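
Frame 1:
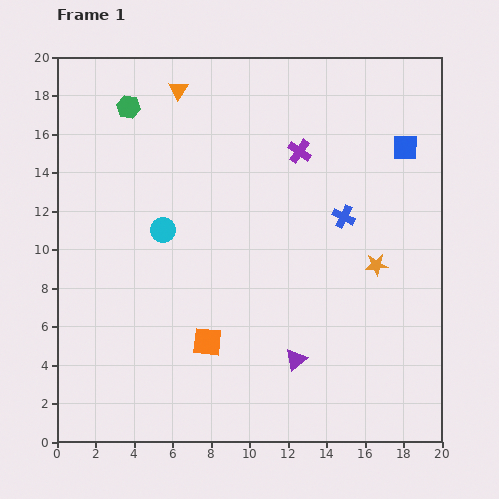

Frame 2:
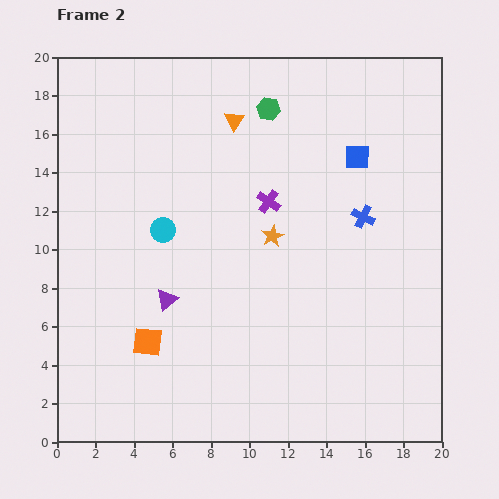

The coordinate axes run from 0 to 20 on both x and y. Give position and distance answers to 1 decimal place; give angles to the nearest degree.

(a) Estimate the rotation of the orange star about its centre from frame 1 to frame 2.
22° counter-clockwise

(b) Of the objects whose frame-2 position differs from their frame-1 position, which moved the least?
the blue cross

(moved 1.0)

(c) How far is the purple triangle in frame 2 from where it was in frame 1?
7.4

The purple triangle moved from (12.4, 4.3) to (5.7, 7.4), a distance of √(6.7² + 3.1²) ≈ 7.4.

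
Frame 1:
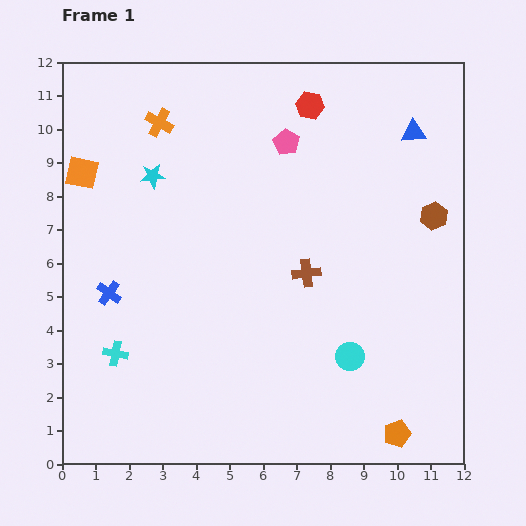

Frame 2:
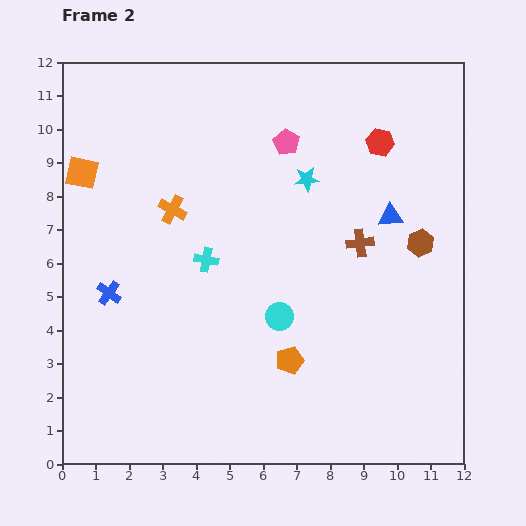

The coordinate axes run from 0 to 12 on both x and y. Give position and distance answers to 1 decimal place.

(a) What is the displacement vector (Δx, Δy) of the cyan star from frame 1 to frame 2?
(4.6, -0.1)

The cyan star was at (2.7, 8.6) in frame 1 and (7.3, 8.5) in frame 2.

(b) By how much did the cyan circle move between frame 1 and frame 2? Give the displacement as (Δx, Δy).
(-2.1, 1.2)

The cyan circle was at (8.6, 3.2) in frame 1 and (6.5, 4.4) in frame 2.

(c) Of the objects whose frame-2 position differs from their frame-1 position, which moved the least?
the brown hexagon

(moved 0.9)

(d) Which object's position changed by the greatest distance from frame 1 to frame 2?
the cyan star

(moved 4.6; next 3.9)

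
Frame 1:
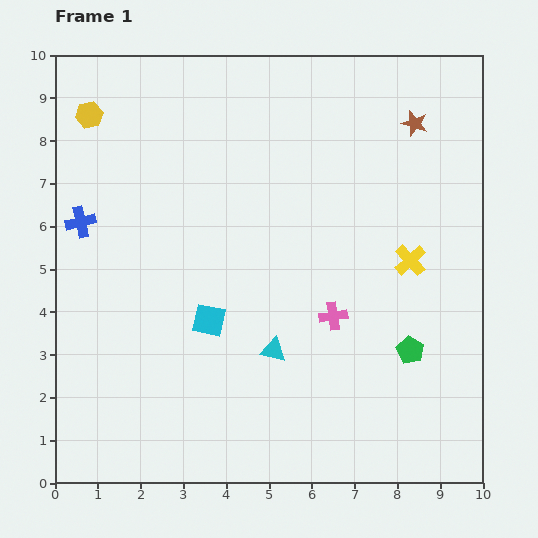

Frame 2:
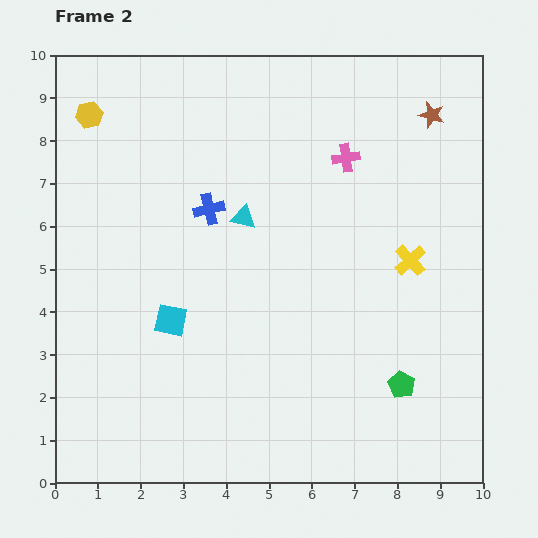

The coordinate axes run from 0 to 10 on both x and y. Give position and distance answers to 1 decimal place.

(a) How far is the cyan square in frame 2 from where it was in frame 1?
0.9

The cyan square moved from (3.6, 3.8) to (2.7, 3.8), a distance of √(0.9² + 0.0²) ≈ 0.9.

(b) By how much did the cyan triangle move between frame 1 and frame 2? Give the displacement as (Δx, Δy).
(-0.7, 3.1)

The cyan triangle was at (5.1, 3.1) in frame 1 and (4.4, 6.2) in frame 2.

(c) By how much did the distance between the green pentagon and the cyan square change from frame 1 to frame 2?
+0.8

Distance in frame 1: 4.8. Distance in frame 2: 5.6.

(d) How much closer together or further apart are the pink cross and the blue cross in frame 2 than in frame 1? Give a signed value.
-2.9

Distance in frame 1: 6.3. Distance in frame 2: 3.4.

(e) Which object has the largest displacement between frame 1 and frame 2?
the pink cross

(moved 3.7; next 3.2)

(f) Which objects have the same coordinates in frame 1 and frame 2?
the yellow cross, the yellow hexagon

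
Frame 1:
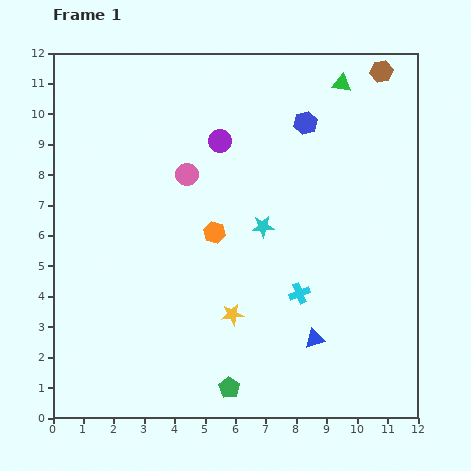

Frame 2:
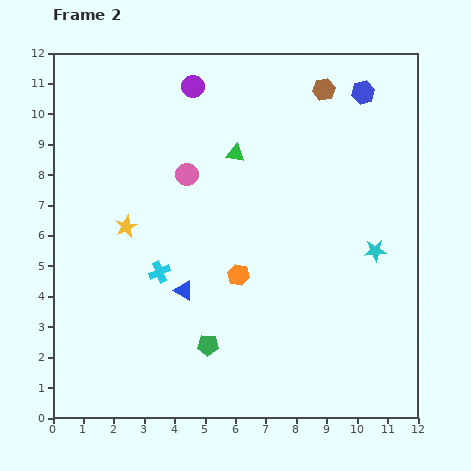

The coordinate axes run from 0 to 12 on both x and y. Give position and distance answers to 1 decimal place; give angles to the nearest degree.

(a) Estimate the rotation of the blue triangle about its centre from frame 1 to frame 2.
45° clockwise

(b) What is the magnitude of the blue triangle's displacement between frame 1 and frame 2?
4.6

The blue triangle moved from (8.6, 2.6) to (4.3, 4.2), a distance of √(4.3² + 1.6²) ≈ 4.6.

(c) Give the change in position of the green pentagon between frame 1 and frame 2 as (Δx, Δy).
(-0.7, 1.4)

The green pentagon was at (5.8, 1.0) in frame 1 and (5.1, 2.4) in frame 2.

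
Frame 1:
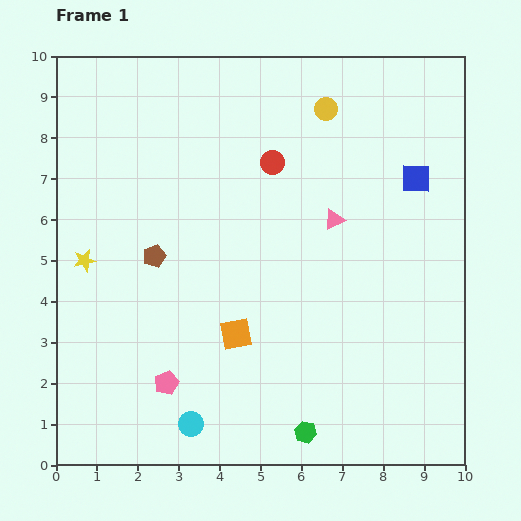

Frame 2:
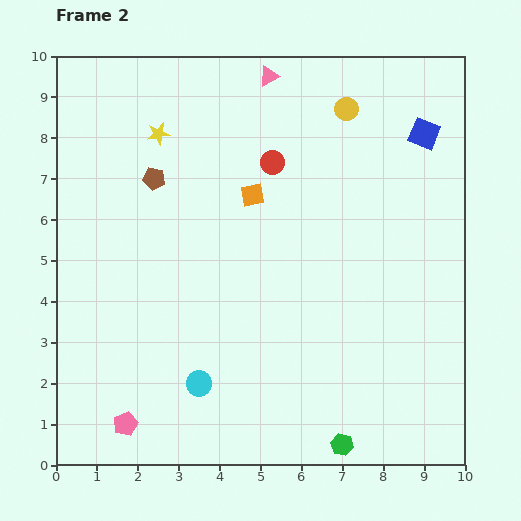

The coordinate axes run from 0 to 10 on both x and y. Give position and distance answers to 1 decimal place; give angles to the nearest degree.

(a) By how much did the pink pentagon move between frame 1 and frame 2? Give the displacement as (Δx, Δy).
(-1.0, -1.0)

The pink pentagon was at (2.7, 2.0) in frame 1 and (1.7, 1.0) in frame 2.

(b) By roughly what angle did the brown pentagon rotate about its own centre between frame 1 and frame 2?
30° clockwise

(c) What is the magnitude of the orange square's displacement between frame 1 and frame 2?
3.4

The orange square moved from (4.4, 3.2) to (4.8, 6.6), a distance of √(0.4² + 3.4²) ≈ 3.4.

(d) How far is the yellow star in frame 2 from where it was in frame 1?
3.6

The yellow star moved from (0.7, 5.0) to (2.5, 8.1), a distance of √(1.8² + 3.1²) ≈ 3.6.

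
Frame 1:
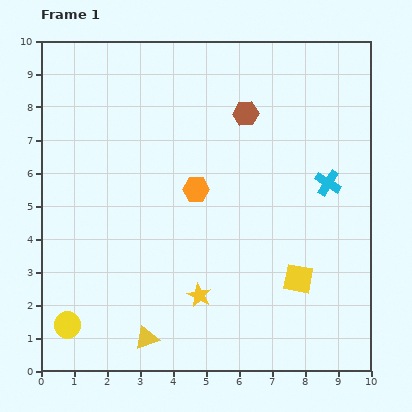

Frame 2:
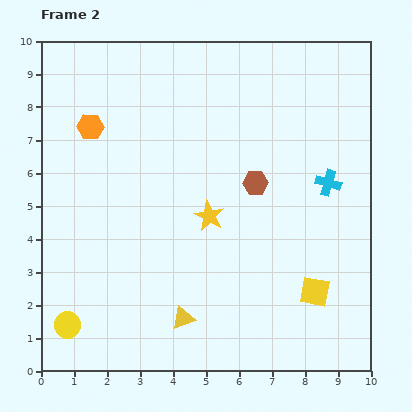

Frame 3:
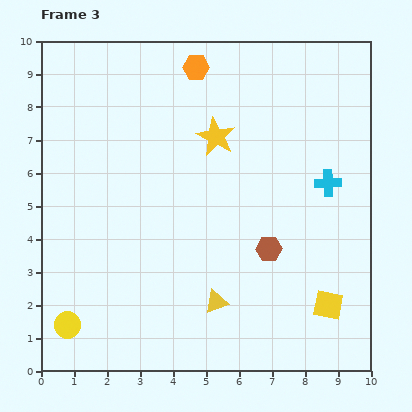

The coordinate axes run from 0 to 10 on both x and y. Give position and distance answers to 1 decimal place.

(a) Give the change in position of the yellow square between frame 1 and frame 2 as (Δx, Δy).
(0.5, -0.4)

The yellow square was at (7.8, 2.8) in frame 1 and (8.3, 2.4) in frame 2.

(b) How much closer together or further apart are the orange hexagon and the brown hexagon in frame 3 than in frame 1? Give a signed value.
+3.2

Distance in frame 1: 2.7. Distance in frame 3: 5.9.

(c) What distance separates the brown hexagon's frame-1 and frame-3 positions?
4.2

The brown hexagon moved from (6.2, 7.8) to (6.9, 3.7), a distance of √(0.7² + 4.1²) ≈ 4.2.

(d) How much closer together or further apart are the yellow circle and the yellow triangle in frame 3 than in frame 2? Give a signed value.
+1.1

Distance in frame 2: 3.5. Distance in frame 3: 4.6.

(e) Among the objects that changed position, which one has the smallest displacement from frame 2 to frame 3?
the yellow square

(moved 0.6)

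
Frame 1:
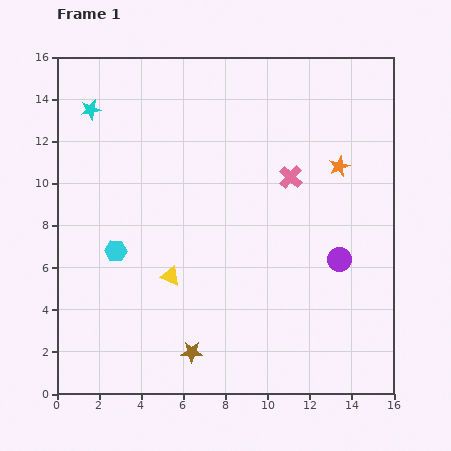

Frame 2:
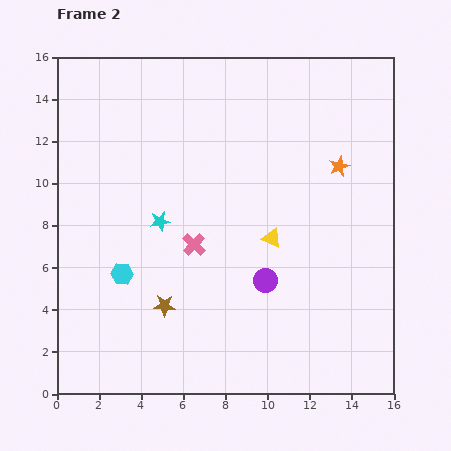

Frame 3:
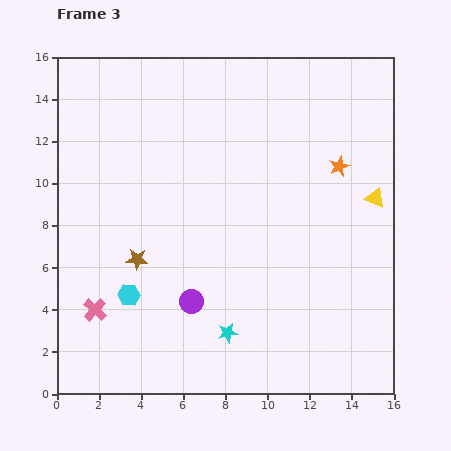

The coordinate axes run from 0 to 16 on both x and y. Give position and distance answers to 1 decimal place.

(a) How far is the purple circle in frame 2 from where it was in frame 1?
3.6

The purple circle moved from (13.4, 6.4) to (9.9, 5.4), a distance of √(3.5² + 1.0²) ≈ 3.6.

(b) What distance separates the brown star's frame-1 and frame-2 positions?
2.6

The brown star moved from (6.4, 2.0) to (5.1, 4.2), a distance of √(1.3² + 2.2²) ≈ 2.6.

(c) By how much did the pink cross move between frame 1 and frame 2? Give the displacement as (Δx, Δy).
(-4.6, -3.2)

The pink cross was at (11.1, 10.3) in frame 1 and (6.5, 7.1) in frame 2.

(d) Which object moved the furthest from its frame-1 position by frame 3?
the cyan star

(moved 12.4; next 11.2)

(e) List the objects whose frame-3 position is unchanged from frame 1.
the orange star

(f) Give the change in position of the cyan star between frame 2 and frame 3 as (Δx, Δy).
(3.2, -5.3)

The cyan star was at (4.9, 8.2) in frame 2 and (8.1, 2.9) in frame 3.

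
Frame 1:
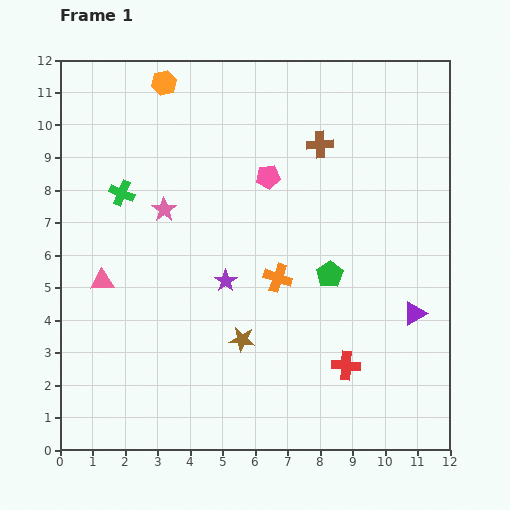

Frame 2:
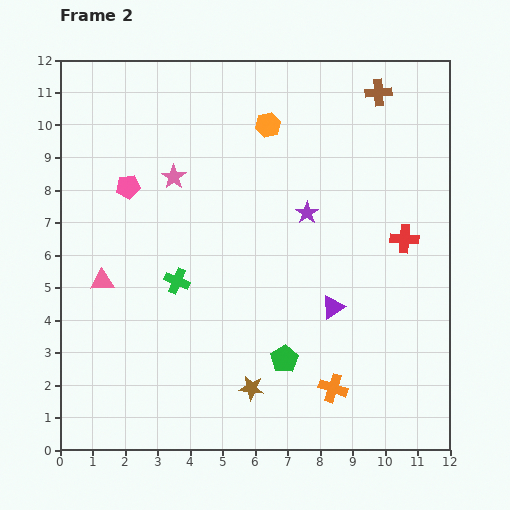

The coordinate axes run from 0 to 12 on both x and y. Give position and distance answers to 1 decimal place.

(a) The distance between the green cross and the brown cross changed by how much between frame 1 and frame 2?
+2.2

Distance in frame 1: 6.3. Distance in frame 2: 8.5.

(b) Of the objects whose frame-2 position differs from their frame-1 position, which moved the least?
the pink star

(moved 1.0)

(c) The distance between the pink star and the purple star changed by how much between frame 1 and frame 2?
+1.3

Distance in frame 1: 2.9. Distance in frame 2: 4.2.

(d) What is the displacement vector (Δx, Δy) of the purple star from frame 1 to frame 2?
(2.5, 2.1)

The purple star was at (5.1, 5.2) in frame 1 and (7.6, 7.3) in frame 2.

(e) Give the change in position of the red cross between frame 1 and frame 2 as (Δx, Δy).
(1.8, 3.9)

The red cross was at (8.8, 2.6) in frame 1 and (10.6, 6.5) in frame 2.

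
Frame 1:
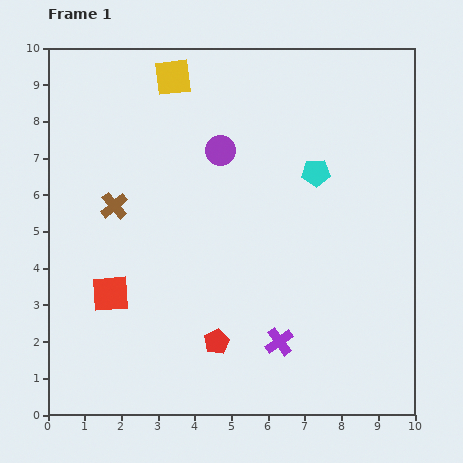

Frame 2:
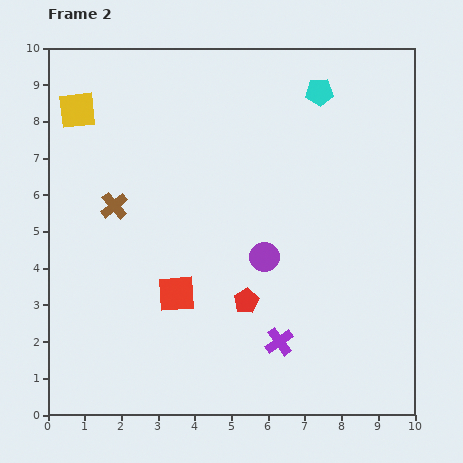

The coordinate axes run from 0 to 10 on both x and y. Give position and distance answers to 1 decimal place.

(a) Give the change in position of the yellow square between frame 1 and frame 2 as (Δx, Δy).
(-2.6, -0.9)

The yellow square was at (3.4, 9.2) in frame 1 and (0.8, 8.3) in frame 2.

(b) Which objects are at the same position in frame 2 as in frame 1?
the brown cross, the purple cross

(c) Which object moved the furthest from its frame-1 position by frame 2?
the purple circle

(moved 3.1; next 2.8)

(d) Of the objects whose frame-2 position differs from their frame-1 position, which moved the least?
the red pentagon

(moved 1.4)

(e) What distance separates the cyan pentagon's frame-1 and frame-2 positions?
2.2

The cyan pentagon moved from (7.3, 6.6) to (7.4, 8.8), a distance of √(0.1² + 2.2²) ≈ 2.2.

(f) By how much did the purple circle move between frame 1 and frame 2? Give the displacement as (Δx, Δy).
(1.2, -2.9)

The purple circle was at (4.7, 7.2) in frame 1 and (5.9, 4.3) in frame 2.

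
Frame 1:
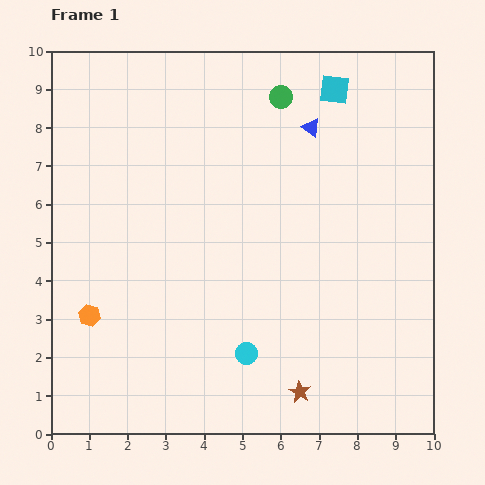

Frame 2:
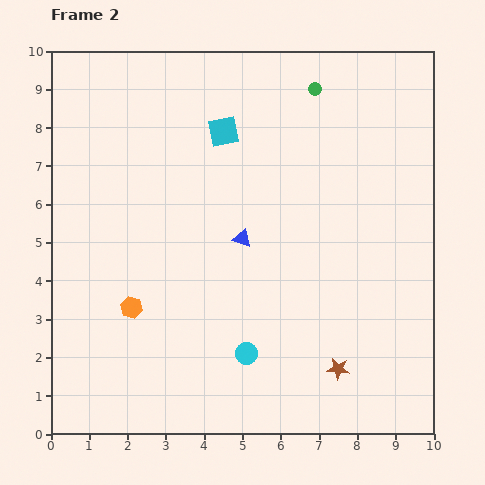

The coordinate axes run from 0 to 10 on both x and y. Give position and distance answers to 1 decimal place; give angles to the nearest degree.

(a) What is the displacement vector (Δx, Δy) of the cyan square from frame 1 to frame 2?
(-2.9, -1.1)

The cyan square was at (7.4, 9.0) in frame 1 and (4.5, 7.9) in frame 2.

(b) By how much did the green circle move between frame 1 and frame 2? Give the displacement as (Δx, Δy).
(0.9, 0.2)

The green circle was at (6.0, 8.8) in frame 1 and (6.9, 9.0) in frame 2.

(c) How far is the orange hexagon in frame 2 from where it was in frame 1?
1.1

The orange hexagon moved from (1.0, 3.1) to (2.1, 3.3), a distance of √(1.1² + 0.2²) ≈ 1.1.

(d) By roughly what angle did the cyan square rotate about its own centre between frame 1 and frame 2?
18° counter-clockwise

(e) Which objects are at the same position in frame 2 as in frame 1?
the cyan circle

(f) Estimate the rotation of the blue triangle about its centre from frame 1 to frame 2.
19° counter-clockwise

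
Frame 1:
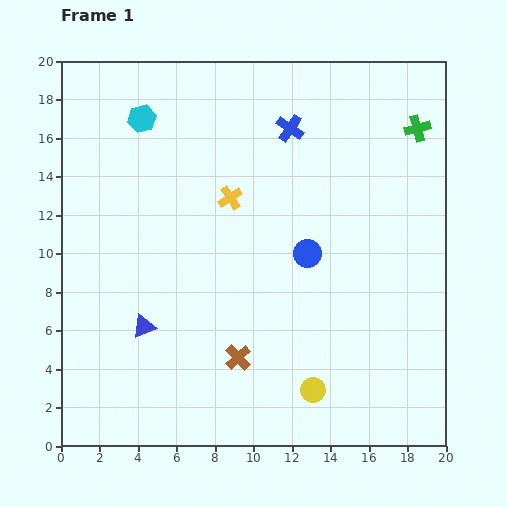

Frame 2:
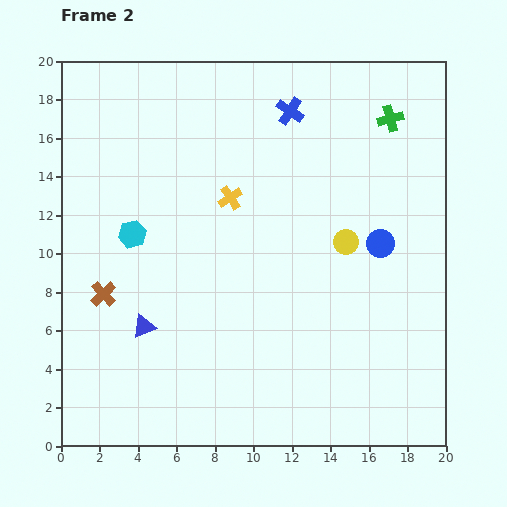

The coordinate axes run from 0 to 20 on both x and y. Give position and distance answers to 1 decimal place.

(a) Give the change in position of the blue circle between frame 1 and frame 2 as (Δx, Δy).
(3.8, 0.5)

The blue circle was at (12.8, 10.0) in frame 1 and (16.6, 10.5) in frame 2.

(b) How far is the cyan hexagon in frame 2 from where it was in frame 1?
6.0

The cyan hexagon moved from (4.2, 17.0) to (3.7, 11.0), a distance of √(0.5² + 6.0²) ≈ 6.0.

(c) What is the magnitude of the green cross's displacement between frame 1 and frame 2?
1.5

The green cross moved from (18.5, 16.5) to (17.1, 17.0), a distance of √(1.4² + 0.5²) ≈ 1.5.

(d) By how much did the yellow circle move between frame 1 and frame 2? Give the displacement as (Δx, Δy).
(1.7, 7.7)

The yellow circle was at (13.1, 2.9) in frame 1 and (14.8, 10.6) in frame 2.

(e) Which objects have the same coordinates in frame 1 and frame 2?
the blue triangle, the yellow cross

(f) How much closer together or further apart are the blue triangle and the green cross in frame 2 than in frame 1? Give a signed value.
-0.8

Distance in frame 1: 17.5. Distance in frame 2: 16.7.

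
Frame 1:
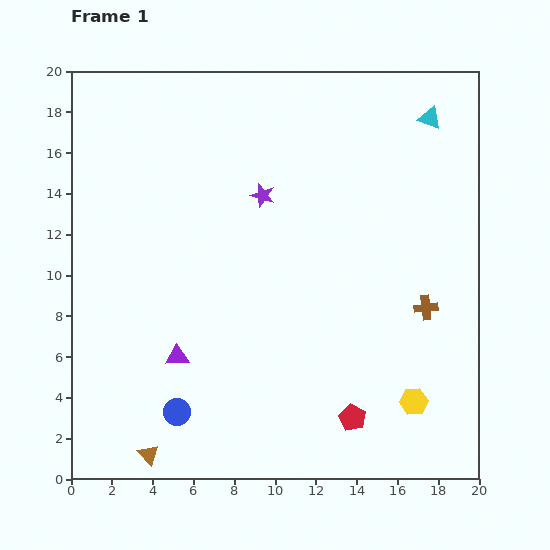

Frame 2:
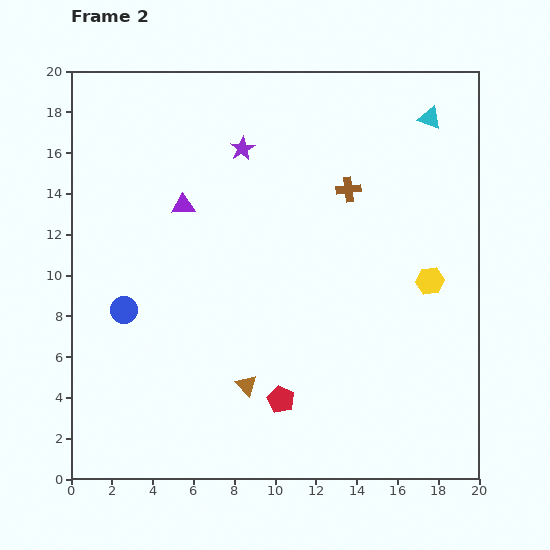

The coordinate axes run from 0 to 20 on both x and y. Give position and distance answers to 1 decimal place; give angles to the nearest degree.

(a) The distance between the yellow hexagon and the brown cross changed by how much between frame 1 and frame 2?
+1.4

Distance in frame 1: 4.6. Distance in frame 2: 6.0.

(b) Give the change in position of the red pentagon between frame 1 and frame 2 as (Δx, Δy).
(-3.5, 0.9)

The red pentagon was at (13.8, 3.0) in frame 1 and (10.3, 3.9) in frame 2.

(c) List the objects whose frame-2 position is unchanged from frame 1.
the cyan triangle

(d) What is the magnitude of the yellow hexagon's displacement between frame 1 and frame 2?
6.0

The yellow hexagon moved from (16.8, 3.8) to (17.6, 9.7), a distance of √(0.8² + 5.9²) ≈ 6.0.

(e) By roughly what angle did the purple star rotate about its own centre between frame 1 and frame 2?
26° clockwise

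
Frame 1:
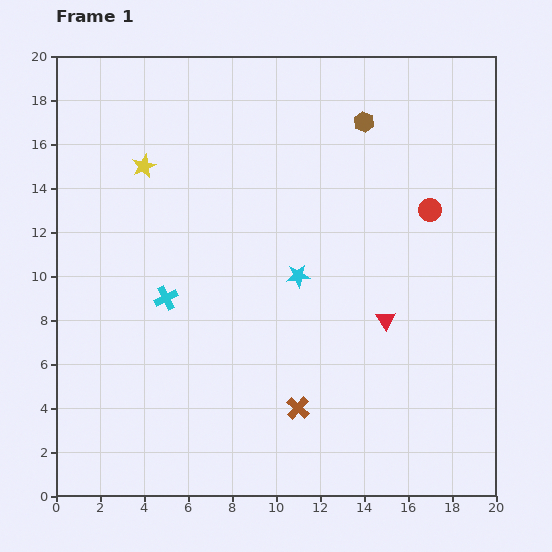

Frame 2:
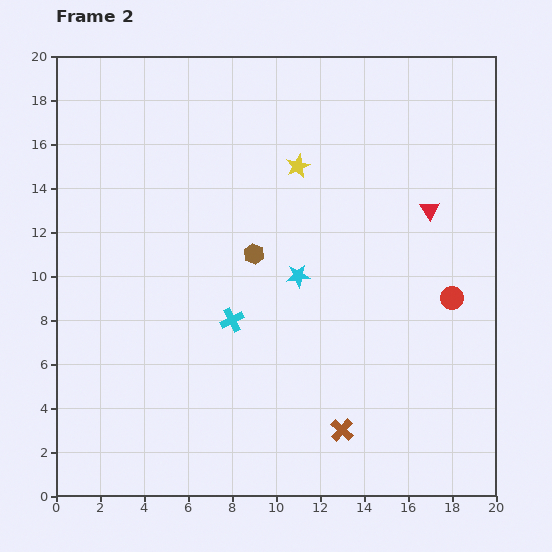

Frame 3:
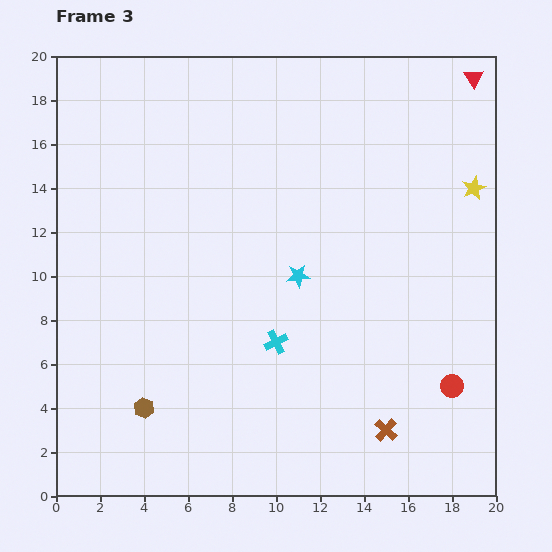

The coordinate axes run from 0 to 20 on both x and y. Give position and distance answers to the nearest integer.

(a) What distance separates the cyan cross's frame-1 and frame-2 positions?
3

The cyan cross moved from (5, 9) to (8, 8), a distance of √(3² + 1²) ≈ 3.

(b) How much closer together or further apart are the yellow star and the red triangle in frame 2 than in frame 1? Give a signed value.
-7

Distance in frame 1: 13. Distance in frame 2: 6.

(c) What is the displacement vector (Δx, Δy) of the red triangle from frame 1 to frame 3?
(4, 11)

The red triangle was at (15, 8) in frame 1 and (19, 19) in frame 3.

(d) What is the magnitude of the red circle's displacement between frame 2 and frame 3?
4

The red circle moved from (18, 9) to (18, 5), a distance of √(0² + 4²) ≈ 4.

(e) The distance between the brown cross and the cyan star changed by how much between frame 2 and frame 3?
+1

Distance in frame 2: 7. Distance in frame 3: 8.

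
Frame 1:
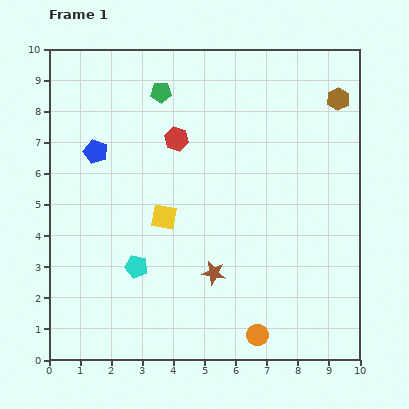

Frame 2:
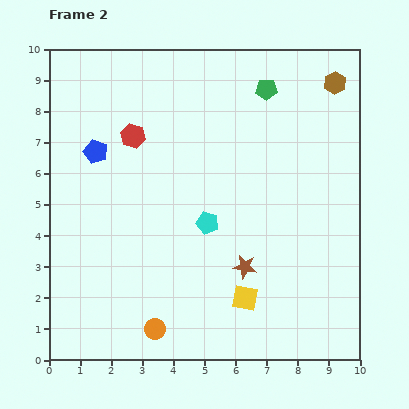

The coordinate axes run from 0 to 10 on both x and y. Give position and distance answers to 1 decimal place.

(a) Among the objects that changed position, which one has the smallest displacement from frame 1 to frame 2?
the brown hexagon

(moved 0.5)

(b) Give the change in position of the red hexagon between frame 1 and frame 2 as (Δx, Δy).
(-1.4, 0.1)

The red hexagon was at (4.1, 7.1) in frame 1 and (2.7, 7.2) in frame 2.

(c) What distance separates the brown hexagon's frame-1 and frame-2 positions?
0.5

The brown hexagon moved from (9.3, 8.4) to (9.2, 8.9), a distance of √(0.1² + 0.5²) ≈ 0.5.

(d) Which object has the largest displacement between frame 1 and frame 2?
the yellow square

(moved 3.7; next 3.4)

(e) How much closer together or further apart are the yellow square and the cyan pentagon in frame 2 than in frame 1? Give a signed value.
+0.9

Distance in frame 1: 1.8. Distance in frame 2: 2.7.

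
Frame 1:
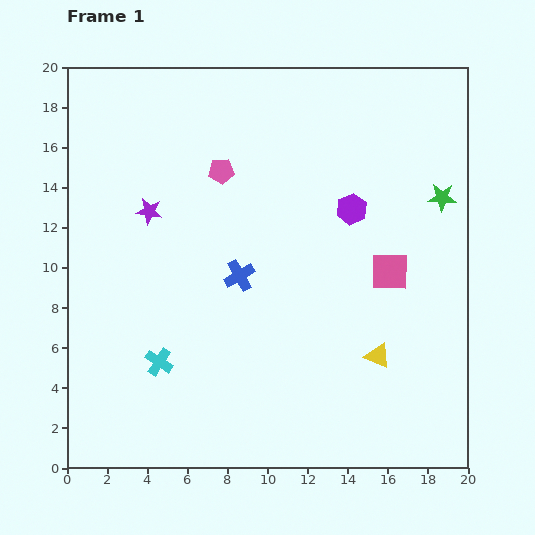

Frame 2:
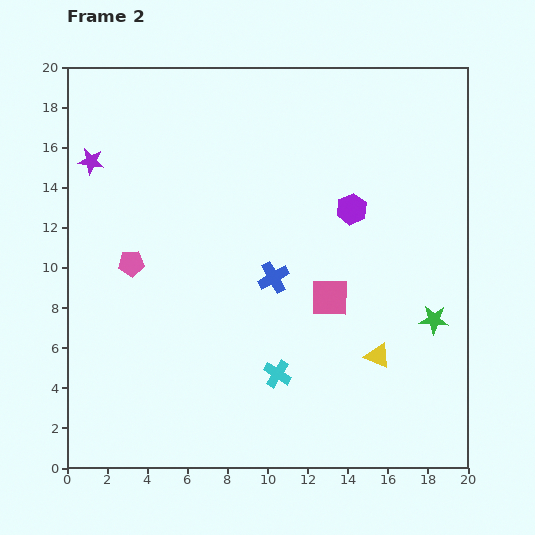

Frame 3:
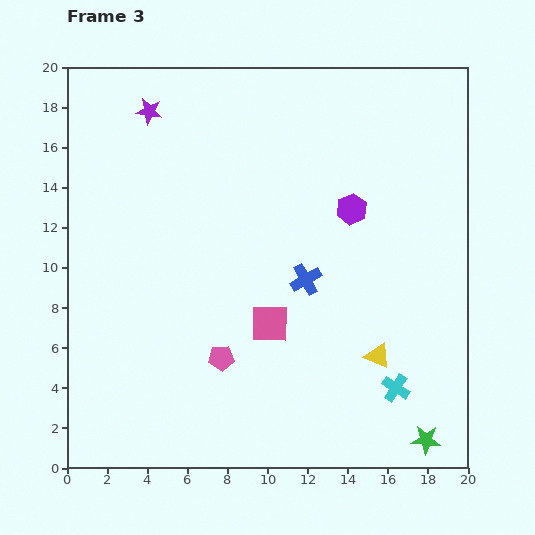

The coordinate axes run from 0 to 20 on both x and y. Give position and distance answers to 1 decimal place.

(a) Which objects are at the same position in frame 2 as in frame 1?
the purple hexagon, the yellow triangle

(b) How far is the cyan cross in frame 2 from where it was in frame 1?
5.9

The cyan cross moved from (4.6, 5.3) to (10.5, 4.7), a distance of √(5.9² + 0.6²) ≈ 5.9.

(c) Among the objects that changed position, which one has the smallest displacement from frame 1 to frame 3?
the blue cross

(moved 3.3)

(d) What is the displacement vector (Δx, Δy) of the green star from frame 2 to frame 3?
(-0.4, -6.0)

The green star was at (18.3, 7.4) in frame 2 and (17.9, 1.4) in frame 3.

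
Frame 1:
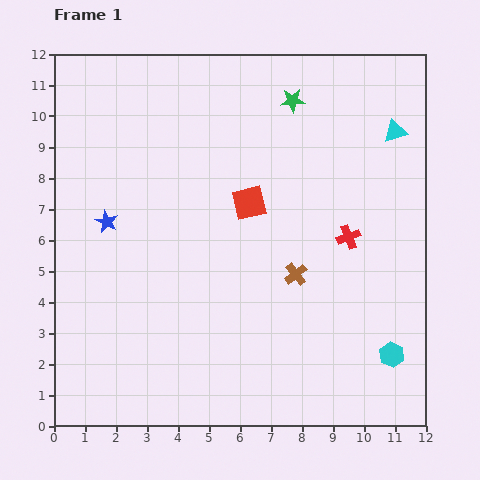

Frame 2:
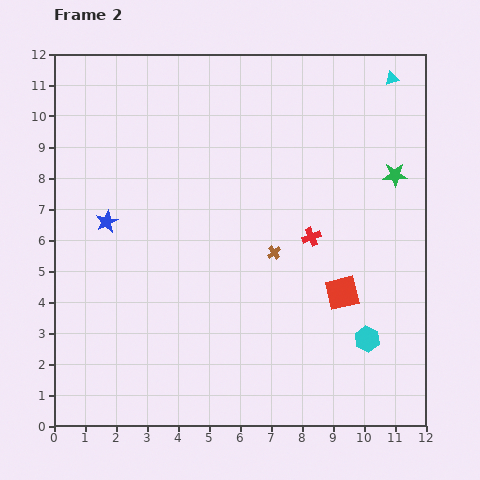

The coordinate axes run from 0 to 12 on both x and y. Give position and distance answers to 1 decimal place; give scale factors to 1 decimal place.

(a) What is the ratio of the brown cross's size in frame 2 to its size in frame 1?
0.6×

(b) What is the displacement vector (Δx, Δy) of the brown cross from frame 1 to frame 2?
(-0.7, 0.7)

The brown cross was at (7.8, 4.9) in frame 1 and (7.1, 5.6) in frame 2.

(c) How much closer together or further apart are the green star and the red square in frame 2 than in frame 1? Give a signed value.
+0.6

Distance in frame 1: 3.6. Distance in frame 2: 4.2.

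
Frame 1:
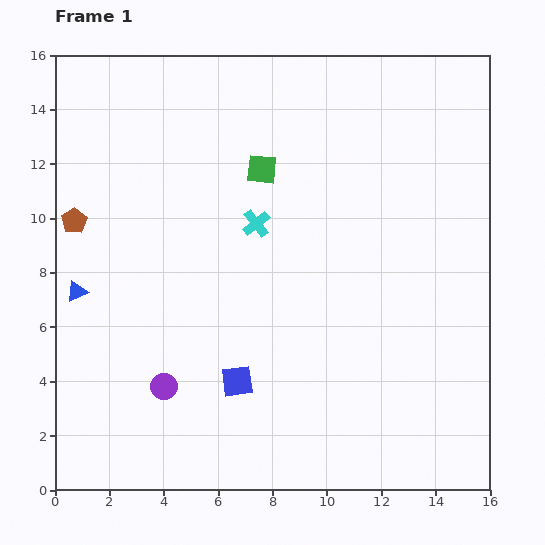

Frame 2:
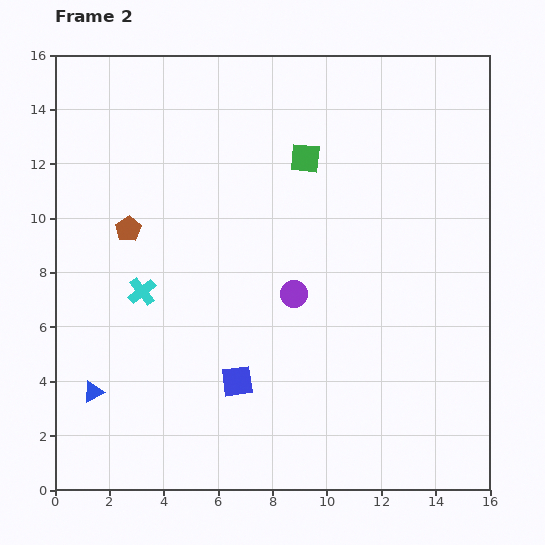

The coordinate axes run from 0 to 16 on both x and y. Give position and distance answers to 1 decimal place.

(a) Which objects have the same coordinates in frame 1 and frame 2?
the blue square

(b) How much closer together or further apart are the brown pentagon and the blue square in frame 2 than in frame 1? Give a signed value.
-1.5

Distance in frame 1: 8.4. Distance in frame 2: 6.9.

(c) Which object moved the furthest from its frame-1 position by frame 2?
the purple circle

(moved 5.9; next 4.9)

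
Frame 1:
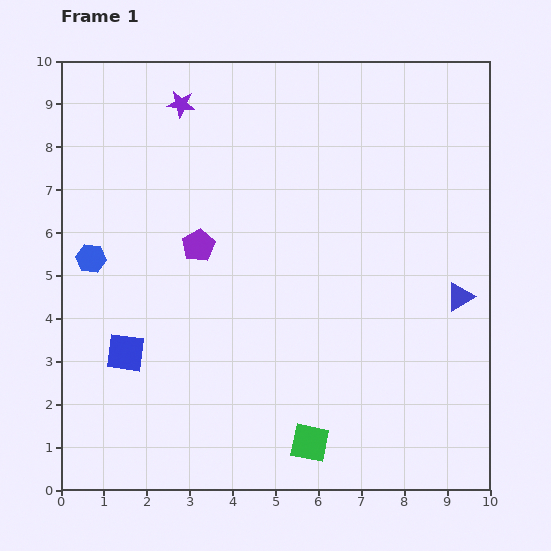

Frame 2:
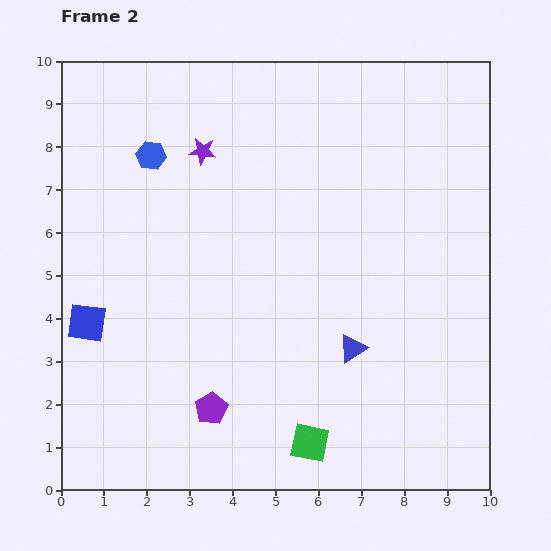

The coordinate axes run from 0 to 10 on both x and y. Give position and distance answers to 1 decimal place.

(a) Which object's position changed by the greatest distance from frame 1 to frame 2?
the purple pentagon

(moved 3.8; next 2.8)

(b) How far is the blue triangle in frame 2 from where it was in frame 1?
2.8

The blue triangle moved from (9.3, 4.5) to (6.8, 3.3), a distance of √(2.5² + 1.2²) ≈ 2.8.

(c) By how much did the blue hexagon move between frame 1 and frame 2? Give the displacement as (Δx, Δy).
(1.4, 2.4)

The blue hexagon was at (0.7, 5.4) in frame 1 and (2.1, 7.8) in frame 2.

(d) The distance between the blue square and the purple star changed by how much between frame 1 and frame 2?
-1.1

Distance in frame 1: 5.9. Distance in frame 2: 4.8.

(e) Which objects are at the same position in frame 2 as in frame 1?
the green square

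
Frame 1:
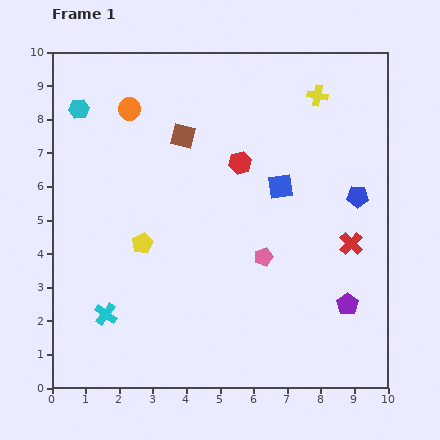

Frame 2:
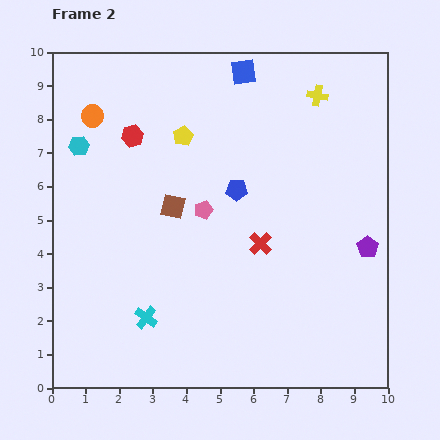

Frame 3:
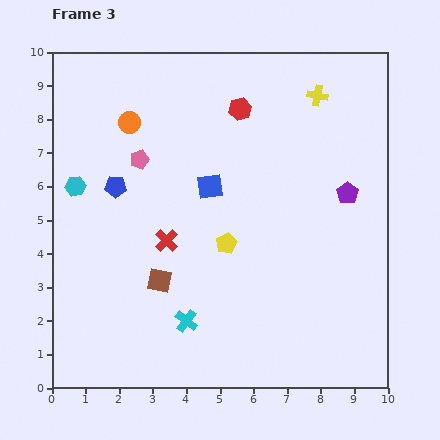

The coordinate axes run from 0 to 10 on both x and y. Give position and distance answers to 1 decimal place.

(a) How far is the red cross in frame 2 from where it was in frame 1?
2.7

The red cross moved from (8.9, 4.3) to (6.2, 4.3), a distance of √(2.7² + 0.0²) ≈ 2.7.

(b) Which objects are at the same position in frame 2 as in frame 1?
the yellow cross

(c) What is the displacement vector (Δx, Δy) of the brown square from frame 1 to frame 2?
(-0.3, -2.1)

The brown square was at (3.9, 7.5) in frame 1 and (3.6, 5.4) in frame 2.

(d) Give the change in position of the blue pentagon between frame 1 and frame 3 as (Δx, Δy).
(-7.2, 0.3)

The blue pentagon was at (9.1, 5.7) in frame 1 and (1.9, 6.0) in frame 3.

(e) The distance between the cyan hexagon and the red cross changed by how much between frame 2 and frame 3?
-3.0

Distance in frame 2: 6.1. Distance in frame 3: 3.1.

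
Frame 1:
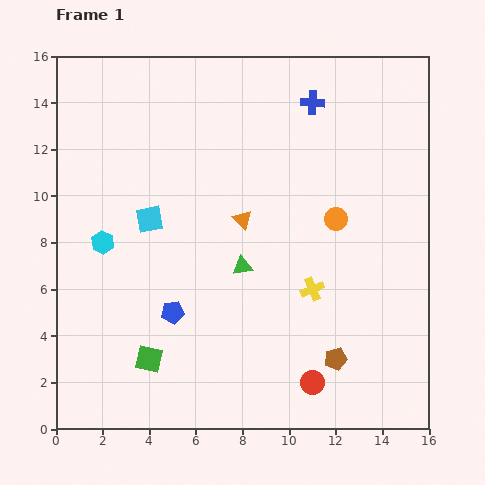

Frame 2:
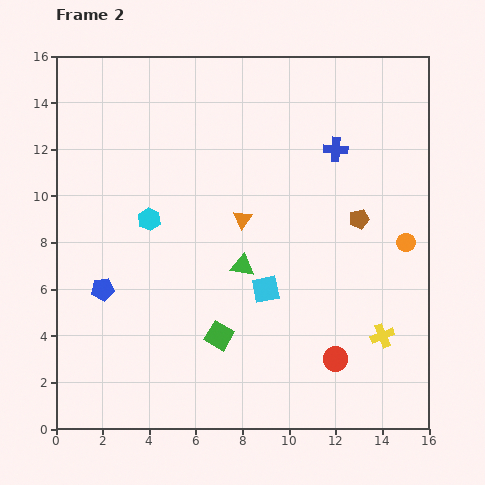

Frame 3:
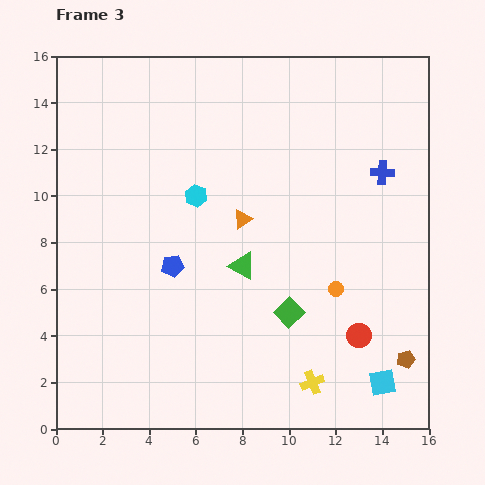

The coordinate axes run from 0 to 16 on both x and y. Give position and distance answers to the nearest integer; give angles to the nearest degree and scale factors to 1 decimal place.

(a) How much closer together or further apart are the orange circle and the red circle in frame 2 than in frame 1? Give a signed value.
-1

Distance in frame 1: 7. Distance in frame 2: 6.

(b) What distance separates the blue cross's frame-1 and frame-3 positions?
4

The blue cross moved from (11, 14) to (14, 11), a distance of √(3² + 3²) ≈ 4.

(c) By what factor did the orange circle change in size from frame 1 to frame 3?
0.7×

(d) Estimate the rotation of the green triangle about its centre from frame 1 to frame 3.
38° clockwise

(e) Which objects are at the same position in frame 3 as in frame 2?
the orange triangle, the green triangle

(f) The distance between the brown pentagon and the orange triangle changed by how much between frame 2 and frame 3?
+4

Distance in frame 2: 5. Distance in frame 3: 9.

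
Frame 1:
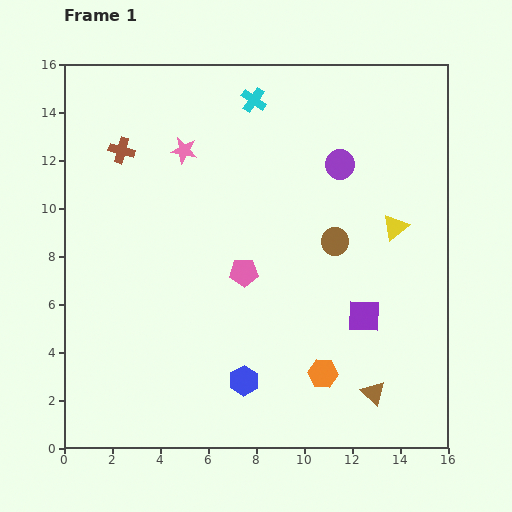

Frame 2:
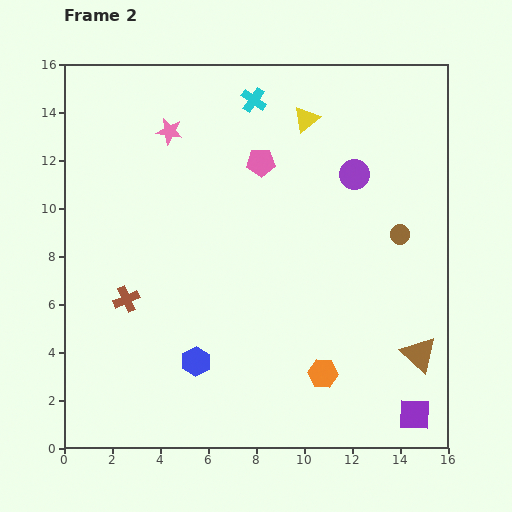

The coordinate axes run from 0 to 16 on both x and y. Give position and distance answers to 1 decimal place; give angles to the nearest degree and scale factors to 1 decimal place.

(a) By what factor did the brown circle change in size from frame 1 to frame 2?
0.7×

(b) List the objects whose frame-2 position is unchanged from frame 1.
the orange hexagon, the cyan cross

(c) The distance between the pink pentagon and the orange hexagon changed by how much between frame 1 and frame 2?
+3.9

Distance in frame 1: 5.3. Distance in frame 2: 9.2.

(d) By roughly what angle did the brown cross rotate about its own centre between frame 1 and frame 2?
39° counter-clockwise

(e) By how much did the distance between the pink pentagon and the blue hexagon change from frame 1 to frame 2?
+4.2

Distance in frame 1: 4.5. Distance in frame 2: 8.7.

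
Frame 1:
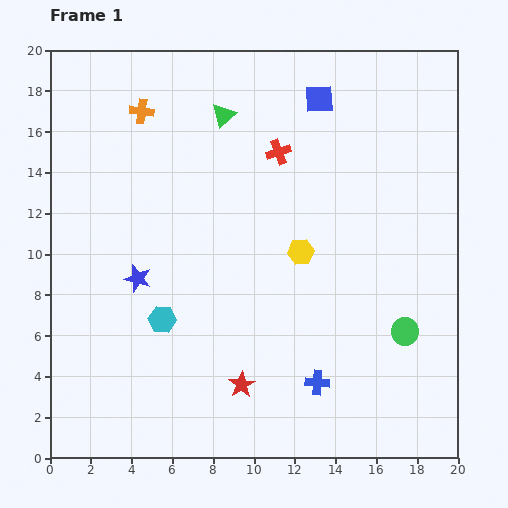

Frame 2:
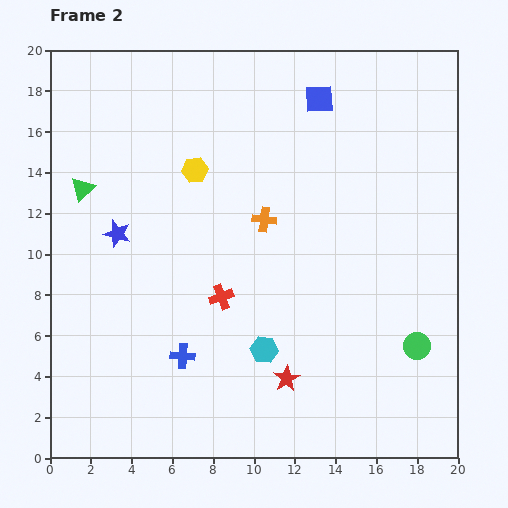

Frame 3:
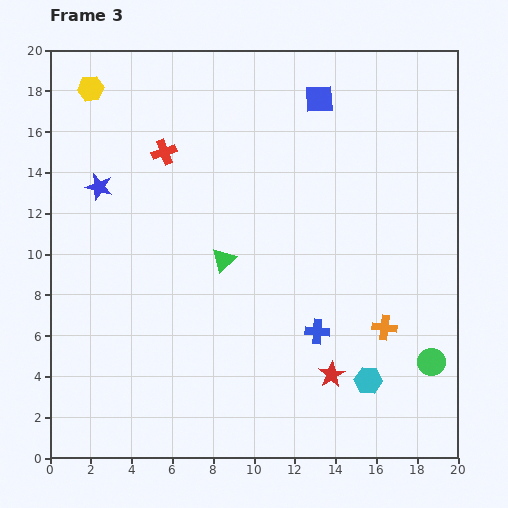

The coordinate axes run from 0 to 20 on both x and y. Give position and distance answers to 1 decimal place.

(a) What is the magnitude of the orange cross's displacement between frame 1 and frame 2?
8.0

The orange cross moved from (4.5, 17.0) to (10.5, 11.7), a distance of √(6.0² + 5.3²) ≈ 8.0.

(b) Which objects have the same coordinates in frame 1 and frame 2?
the blue square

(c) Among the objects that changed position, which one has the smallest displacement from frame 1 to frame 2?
the green circle

(moved 0.9)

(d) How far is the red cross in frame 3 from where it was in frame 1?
5.6

The red cross moved from (11.2, 15.0) to (5.6, 15.0), a distance of √(5.6² + 0.0²) ≈ 5.6.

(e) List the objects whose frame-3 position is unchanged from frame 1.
the blue square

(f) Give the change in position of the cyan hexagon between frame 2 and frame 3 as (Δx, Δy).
(5.1, -1.5)

The cyan hexagon was at (10.5, 5.3) in frame 2 and (15.6, 3.8) in frame 3.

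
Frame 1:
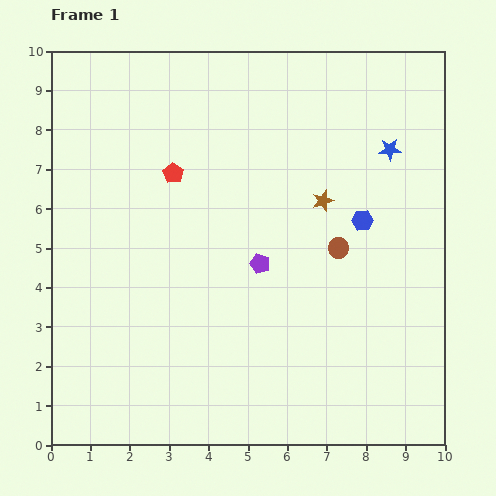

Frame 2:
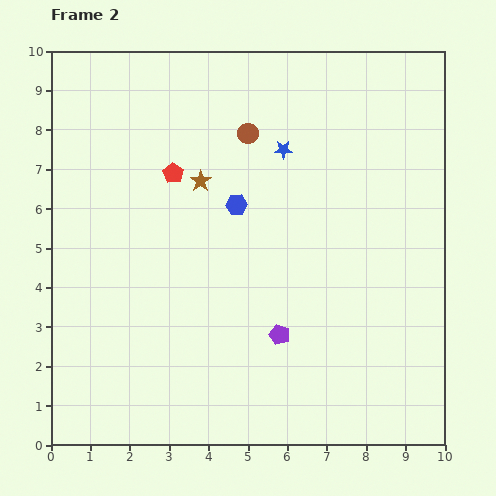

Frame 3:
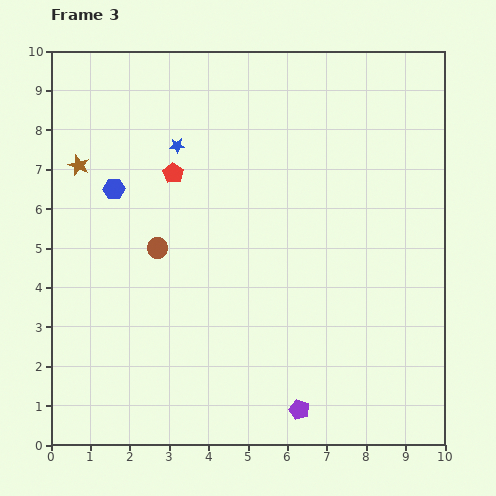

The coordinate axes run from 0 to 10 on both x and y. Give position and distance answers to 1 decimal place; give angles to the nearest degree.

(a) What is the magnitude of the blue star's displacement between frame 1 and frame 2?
2.7

The blue star moved from (8.6, 7.5) to (5.9, 7.5), a distance of √(2.7² + 0.0²) ≈ 2.7.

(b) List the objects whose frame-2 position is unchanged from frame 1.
the red pentagon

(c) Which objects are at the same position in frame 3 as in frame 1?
the red pentagon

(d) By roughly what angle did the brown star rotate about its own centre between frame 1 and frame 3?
31° counter-clockwise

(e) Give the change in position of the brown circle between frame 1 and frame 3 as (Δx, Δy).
(-4.6, 0.0)

The brown circle was at (7.3, 5.0) in frame 1 and (2.7, 5.0) in frame 3.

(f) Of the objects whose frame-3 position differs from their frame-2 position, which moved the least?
the purple pentagon

(moved 2.0)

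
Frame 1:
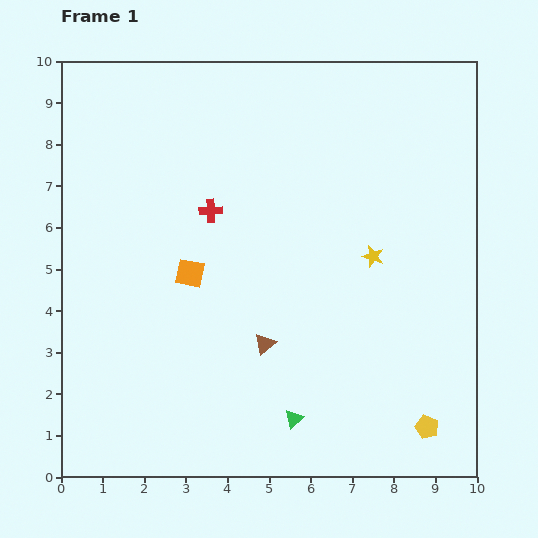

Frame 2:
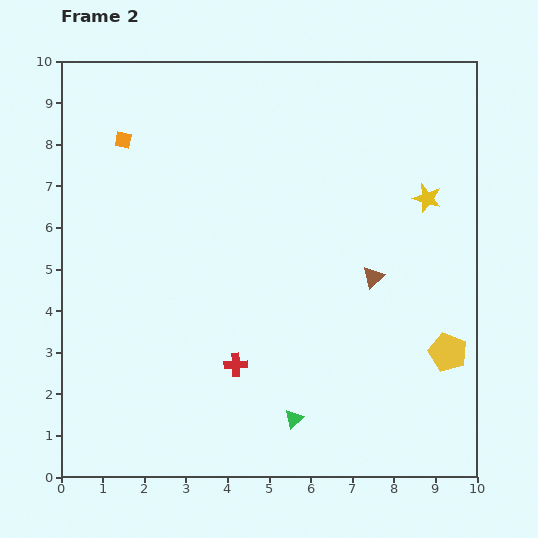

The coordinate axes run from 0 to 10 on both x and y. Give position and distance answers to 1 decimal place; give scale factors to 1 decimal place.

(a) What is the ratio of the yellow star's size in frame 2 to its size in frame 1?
1.3×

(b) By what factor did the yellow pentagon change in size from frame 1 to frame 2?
1.7×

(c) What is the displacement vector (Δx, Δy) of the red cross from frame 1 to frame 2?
(0.6, -3.7)

The red cross was at (3.6, 6.4) in frame 1 and (4.2, 2.7) in frame 2.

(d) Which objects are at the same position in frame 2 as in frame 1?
the green triangle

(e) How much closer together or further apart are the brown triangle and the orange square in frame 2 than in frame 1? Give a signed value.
+4.3

Distance in frame 1: 2.5. Distance in frame 2: 6.8.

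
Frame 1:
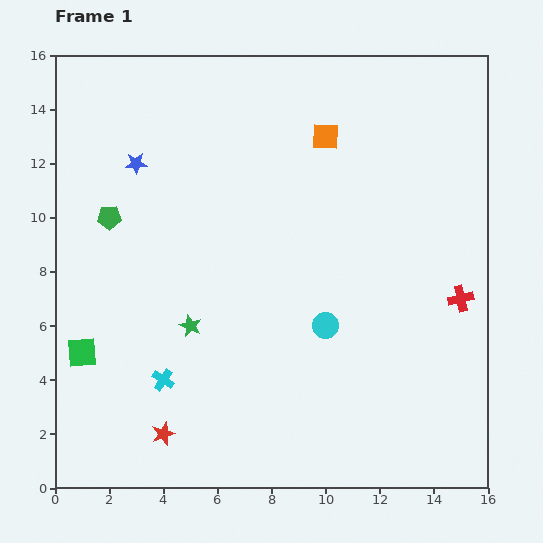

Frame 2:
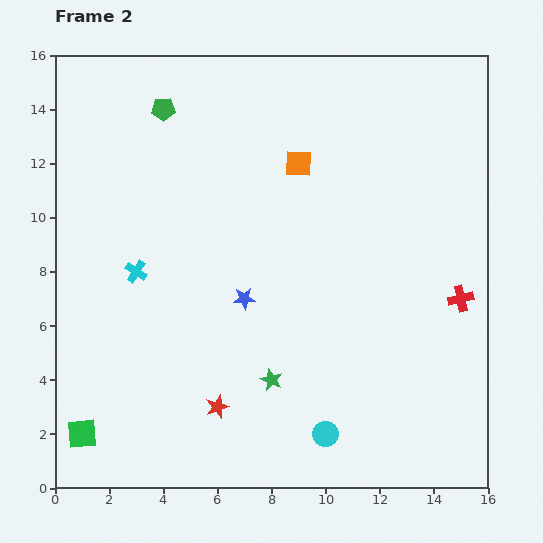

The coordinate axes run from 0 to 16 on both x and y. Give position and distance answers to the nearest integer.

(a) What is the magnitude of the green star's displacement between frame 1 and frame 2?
4

The green star moved from (5, 6) to (8, 4), a distance of √(3² + 2²) ≈ 4.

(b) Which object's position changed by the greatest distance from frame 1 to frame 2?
the blue star

(moved 6; next 4)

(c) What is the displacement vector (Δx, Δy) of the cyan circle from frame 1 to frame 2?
(0, -4)

The cyan circle was at (10, 6) in frame 1 and (10, 2) in frame 2.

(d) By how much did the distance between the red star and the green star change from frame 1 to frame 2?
-2

Distance in frame 1: 4. Distance in frame 2: 2.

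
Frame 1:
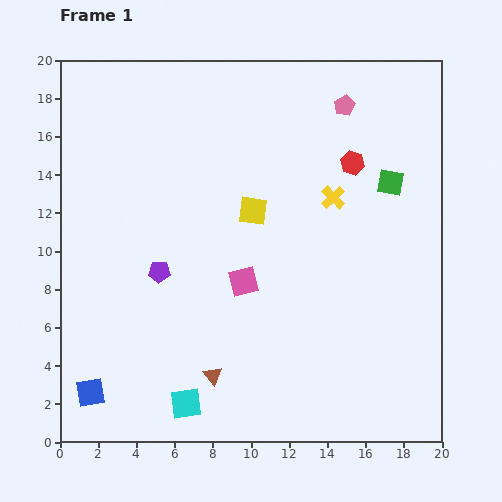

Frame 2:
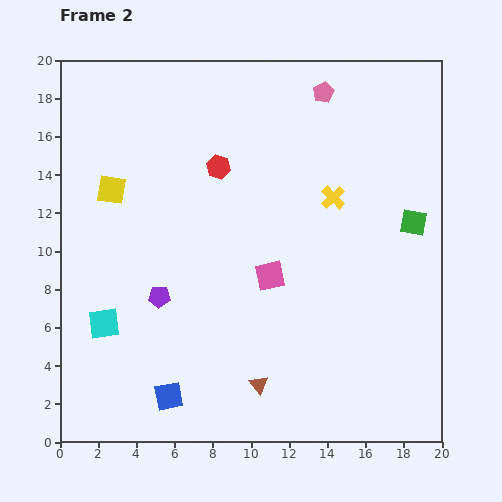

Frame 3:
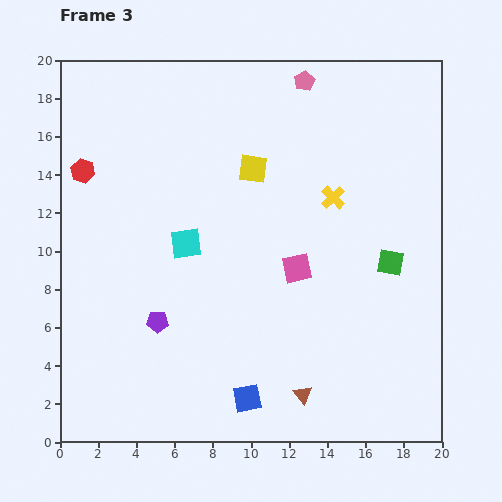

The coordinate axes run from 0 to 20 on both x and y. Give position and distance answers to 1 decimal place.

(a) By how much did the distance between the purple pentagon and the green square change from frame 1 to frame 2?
+0.9

Distance in frame 1: 13.0. Distance in frame 2: 13.9.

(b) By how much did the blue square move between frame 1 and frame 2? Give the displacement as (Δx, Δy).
(4.1, -0.2)

The blue square was at (1.6, 2.6) in frame 1 and (5.7, 2.4) in frame 2.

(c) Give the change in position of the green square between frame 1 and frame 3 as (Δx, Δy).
(0.0, -4.2)

The green square was at (17.3, 13.6) in frame 1 and (17.3, 9.4) in frame 3.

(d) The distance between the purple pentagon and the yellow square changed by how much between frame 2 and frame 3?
+3.3

Distance in frame 2: 6.1. Distance in frame 3: 9.4.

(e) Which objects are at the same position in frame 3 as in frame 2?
the yellow cross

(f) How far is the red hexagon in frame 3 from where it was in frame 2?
7.1

The red hexagon moved from (8.3, 14.4) to (1.2, 14.2), a distance of √(7.1² + 0.2²) ≈ 7.1.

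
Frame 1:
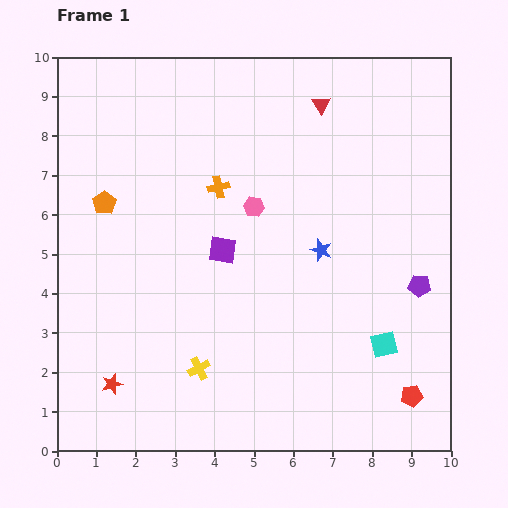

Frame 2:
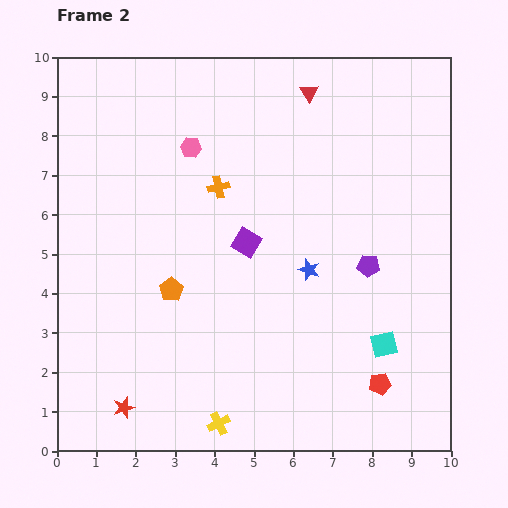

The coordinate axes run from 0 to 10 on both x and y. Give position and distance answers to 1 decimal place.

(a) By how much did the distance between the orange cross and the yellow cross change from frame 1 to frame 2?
+1.4

Distance in frame 1: 4.6. Distance in frame 2: 6.0.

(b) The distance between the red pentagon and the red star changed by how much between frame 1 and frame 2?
-1.1

Distance in frame 1: 7.6. Distance in frame 2: 6.5.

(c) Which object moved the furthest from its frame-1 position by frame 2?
the orange pentagon

(moved 2.8; next 2.2)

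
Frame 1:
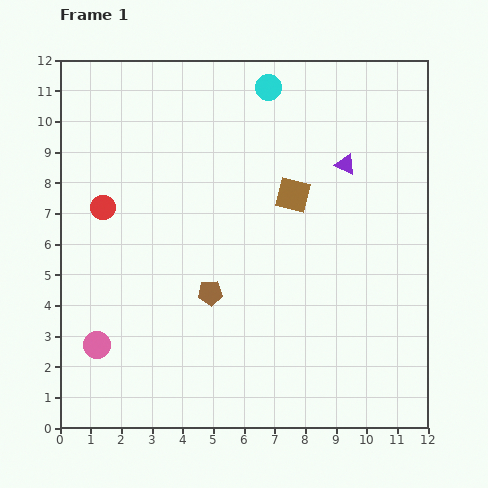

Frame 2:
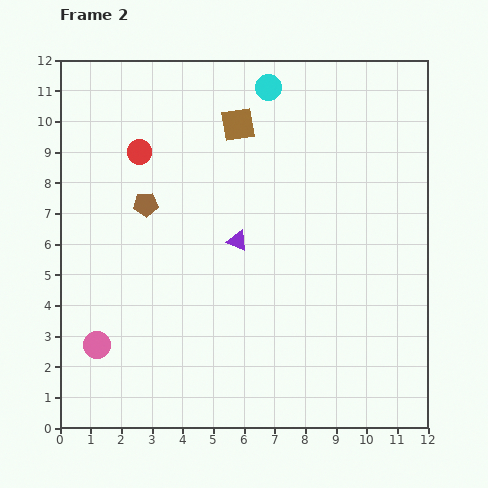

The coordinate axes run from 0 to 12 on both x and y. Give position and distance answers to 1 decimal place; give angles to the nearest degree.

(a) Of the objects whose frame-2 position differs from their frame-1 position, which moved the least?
the red circle

(moved 2.2)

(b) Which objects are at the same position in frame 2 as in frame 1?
the cyan circle, the pink circle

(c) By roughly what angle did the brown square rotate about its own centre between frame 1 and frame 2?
23° counter-clockwise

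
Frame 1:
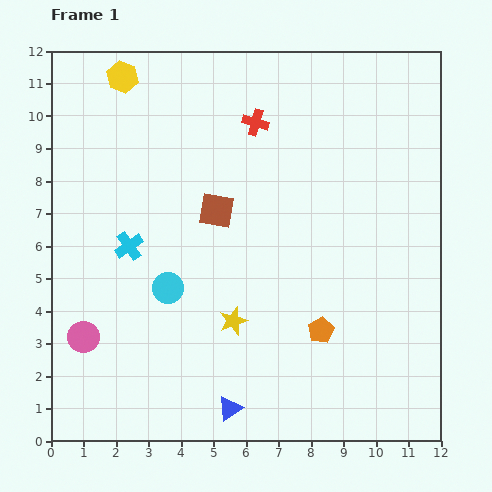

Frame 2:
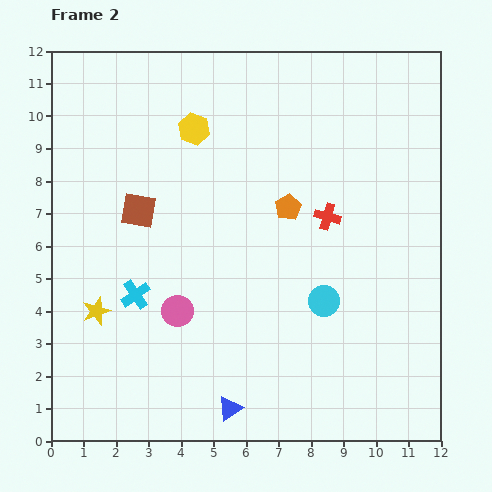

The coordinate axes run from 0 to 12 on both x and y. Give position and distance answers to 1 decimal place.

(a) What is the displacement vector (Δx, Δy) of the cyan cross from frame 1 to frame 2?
(0.2, -1.5)

The cyan cross was at (2.4, 6.0) in frame 1 and (2.6, 4.5) in frame 2.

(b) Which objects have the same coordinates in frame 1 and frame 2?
the blue triangle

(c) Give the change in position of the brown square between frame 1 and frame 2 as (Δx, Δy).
(-2.4, 0.0)

The brown square was at (5.1, 7.1) in frame 1 and (2.7, 7.1) in frame 2.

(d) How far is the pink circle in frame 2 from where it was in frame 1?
3.0

The pink circle moved from (1.0, 3.2) to (3.9, 4.0), a distance of √(2.9² + 0.8²) ≈ 3.0.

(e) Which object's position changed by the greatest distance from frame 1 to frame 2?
the cyan circle

(moved 4.8; next 4.2)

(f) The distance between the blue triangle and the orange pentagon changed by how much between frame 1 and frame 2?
+2.8

Distance in frame 1: 3.7. Distance in frame 2: 6.5.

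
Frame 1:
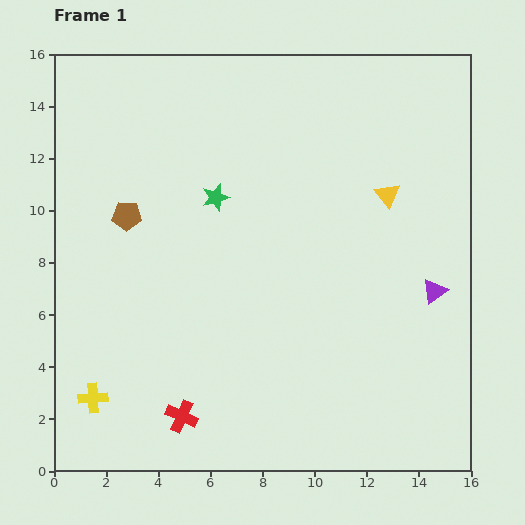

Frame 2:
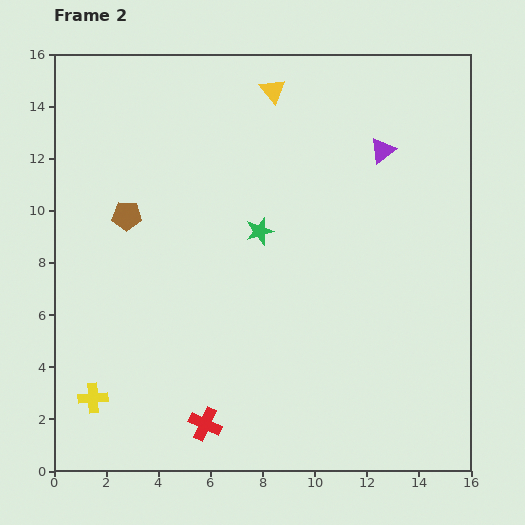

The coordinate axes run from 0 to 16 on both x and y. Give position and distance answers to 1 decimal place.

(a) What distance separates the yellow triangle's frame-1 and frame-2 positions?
5.9

The yellow triangle moved from (12.8, 10.6) to (8.4, 14.6), a distance of √(4.4² + 4.0²) ≈ 5.9.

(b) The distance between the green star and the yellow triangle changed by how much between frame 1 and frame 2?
-1.2

Distance in frame 1: 6.6. Distance in frame 2: 5.4.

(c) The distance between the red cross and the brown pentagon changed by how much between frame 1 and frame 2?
+0.5

Distance in frame 1: 8.0. Distance in frame 2: 8.5.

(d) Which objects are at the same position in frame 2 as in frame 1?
the yellow cross, the brown pentagon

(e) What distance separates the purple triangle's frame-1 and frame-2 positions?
5.8

The purple triangle moved from (14.6, 6.9) to (12.6, 12.3), a distance of √(2.0² + 5.4²) ≈ 5.8.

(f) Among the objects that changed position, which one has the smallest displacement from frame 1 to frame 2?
the red cross

(moved 0.9)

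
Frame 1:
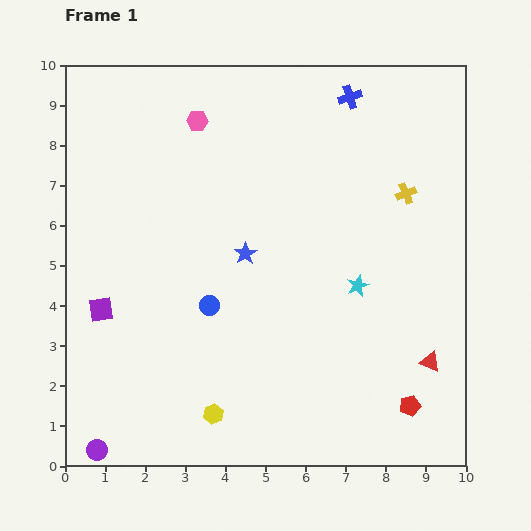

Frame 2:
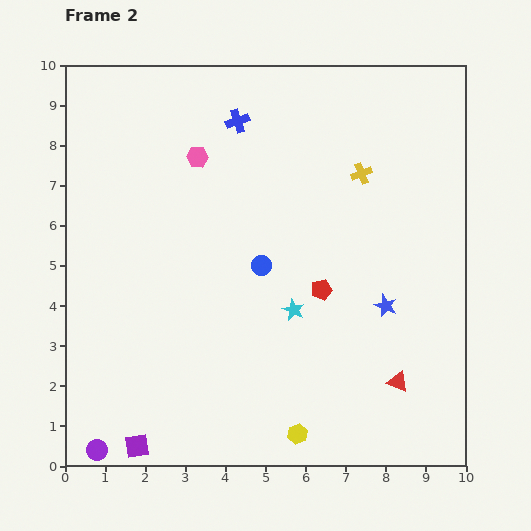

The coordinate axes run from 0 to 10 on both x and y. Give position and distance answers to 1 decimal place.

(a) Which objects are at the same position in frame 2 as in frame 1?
the purple circle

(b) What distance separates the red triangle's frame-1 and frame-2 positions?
0.9

The red triangle moved from (9.1, 2.6) to (8.3, 2.1), a distance of √(0.8² + 0.5²) ≈ 0.9.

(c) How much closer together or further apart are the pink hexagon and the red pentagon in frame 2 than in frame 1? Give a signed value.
-4.4

Distance in frame 1: 8.9. Distance in frame 2: 4.5.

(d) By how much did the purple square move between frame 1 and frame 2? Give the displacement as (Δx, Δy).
(0.9, -3.4)

The purple square was at (0.9, 3.9) in frame 1 and (1.8, 0.5) in frame 2.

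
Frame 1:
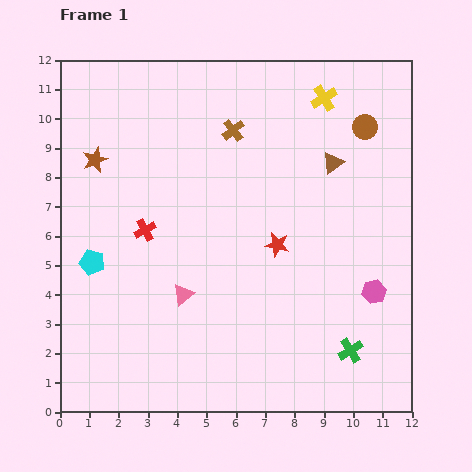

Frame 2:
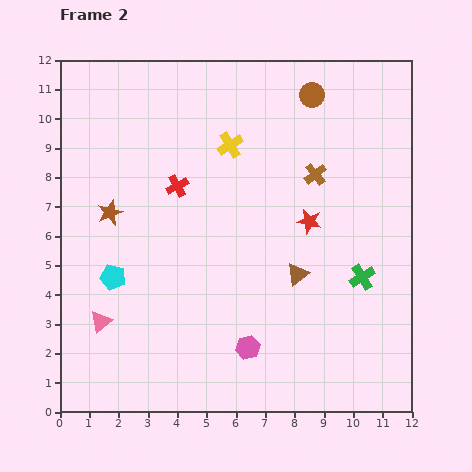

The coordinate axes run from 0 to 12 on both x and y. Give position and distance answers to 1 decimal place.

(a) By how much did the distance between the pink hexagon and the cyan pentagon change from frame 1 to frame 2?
-4.5

Distance in frame 1: 9.7. Distance in frame 2: 5.2.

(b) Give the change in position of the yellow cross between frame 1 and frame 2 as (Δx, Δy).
(-3.2, -1.6)

The yellow cross was at (9.0, 10.7) in frame 1 and (5.8, 9.1) in frame 2.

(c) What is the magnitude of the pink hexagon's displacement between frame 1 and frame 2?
4.7

The pink hexagon moved from (10.7, 4.1) to (6.4, 2.2), a distance of √(4.3² + 1.9²) ≈ 4.7.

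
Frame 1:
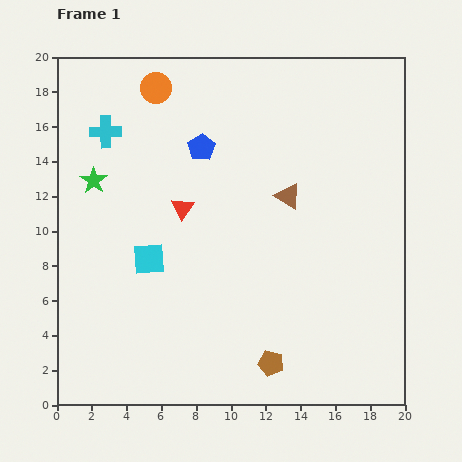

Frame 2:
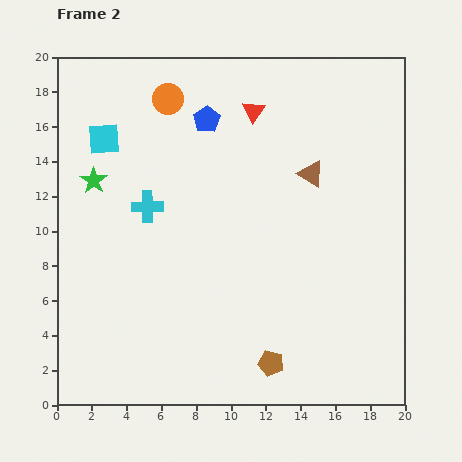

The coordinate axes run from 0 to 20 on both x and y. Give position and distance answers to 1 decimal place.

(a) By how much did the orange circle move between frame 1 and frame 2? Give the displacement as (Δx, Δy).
(0.7, -0.6)

The orange circle was at (5.7, 18.2) in frame 1 and (6.4, 17.6) in frame 2.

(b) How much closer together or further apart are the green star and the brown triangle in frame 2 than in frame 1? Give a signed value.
+1.3

Distance in frame 1: 11.2. Distance in frame 2: 12.5.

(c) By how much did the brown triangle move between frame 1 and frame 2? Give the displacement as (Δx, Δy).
(1.3, 1.3)

The brown triangle was at (13.3, 12.0) in frame 1 and (14.6, 13.3) in frame 2.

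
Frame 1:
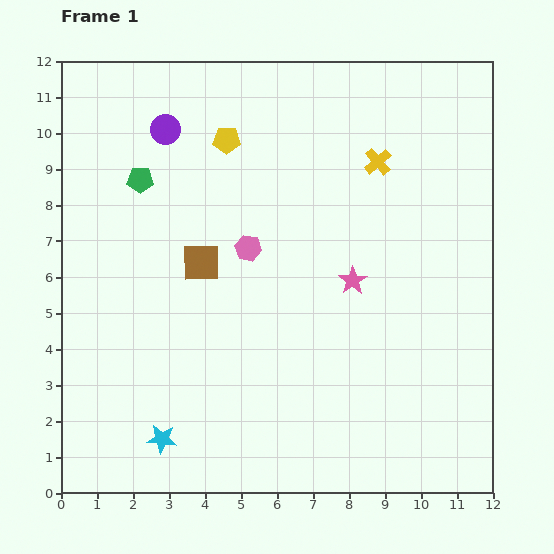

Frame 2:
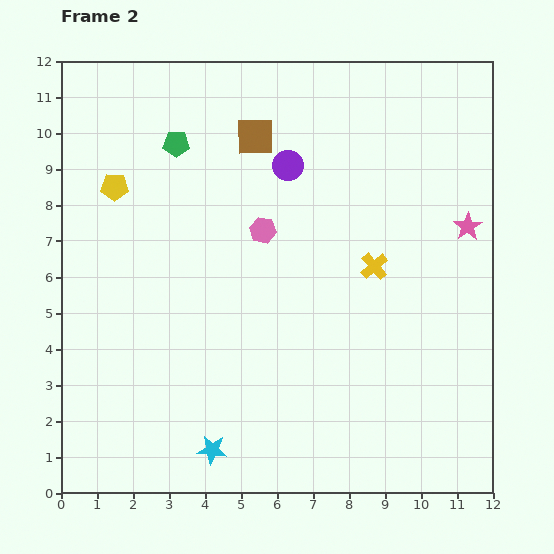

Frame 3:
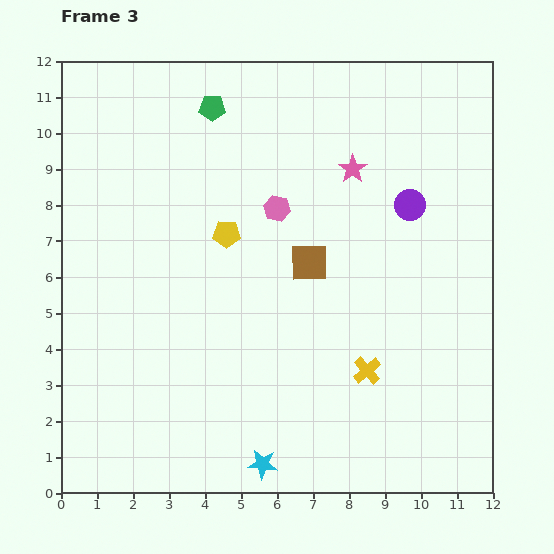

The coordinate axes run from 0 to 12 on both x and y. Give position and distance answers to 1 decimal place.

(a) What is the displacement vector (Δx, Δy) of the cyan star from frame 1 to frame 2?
(1.4, -0.3)

The cyan star was at (2.8, 1.5) in frame 1 and (4.2, 1.2) in frame 2.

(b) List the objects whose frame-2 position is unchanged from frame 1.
none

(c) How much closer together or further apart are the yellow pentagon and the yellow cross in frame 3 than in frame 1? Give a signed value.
+1.2

Distance in frame 1: 4.2. Distance in frame 3: 5.4.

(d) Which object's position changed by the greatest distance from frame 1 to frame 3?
the purple circle

(moved 7.1; next 5.8)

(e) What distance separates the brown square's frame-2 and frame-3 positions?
3.8

The brown square moved from (5.4, 9.9) to (6.9, 6.4), a distance of √(1.5² + 3.5²) ≈ 3.8.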